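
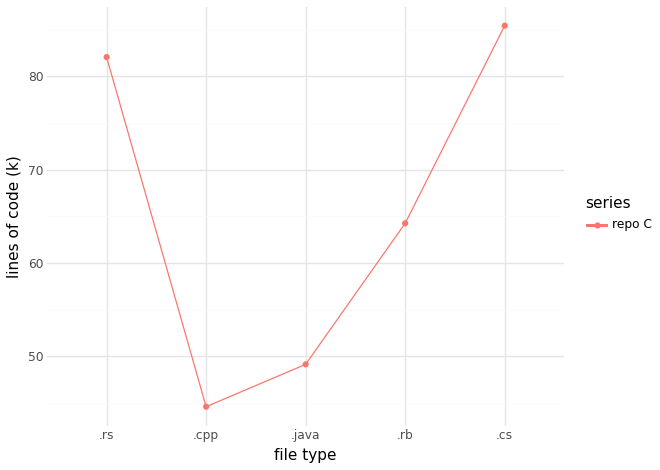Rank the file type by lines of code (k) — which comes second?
Top 3: .cs ≈ 85, .rs ≈ 80, .rb ≈ 65.

.rs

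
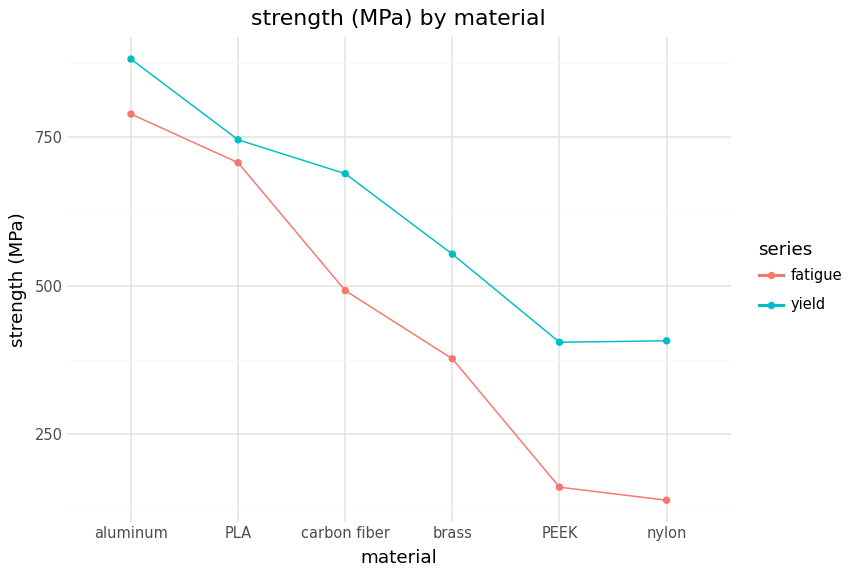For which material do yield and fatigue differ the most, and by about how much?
nylon, ≈ 300 MPa

nylon: yield ≈ 400, fatigue ≈ 100 → gap ≈ 300. Next-largest (PEEK) is only ≈ 200.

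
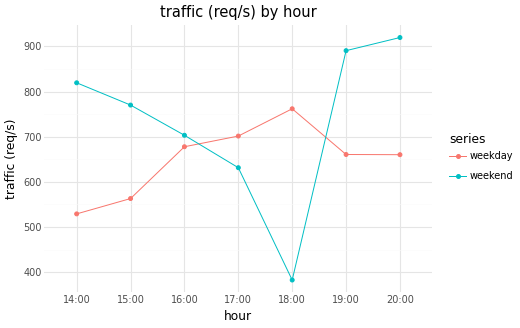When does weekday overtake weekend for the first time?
17:00

16:00: weekday ≈ 700 vs weekend ≈ 700 (not yet); 17:00: weekday ≈ 700 vs weekend ≈ 650 (first crossover).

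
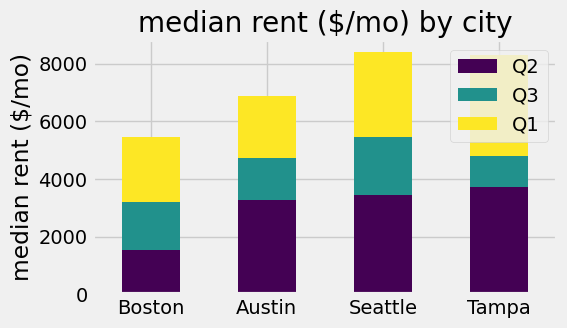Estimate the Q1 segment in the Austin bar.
Q1 top ≈ 7000, bottom ≈ 5000; segment ≈ 2000.

≈ 2000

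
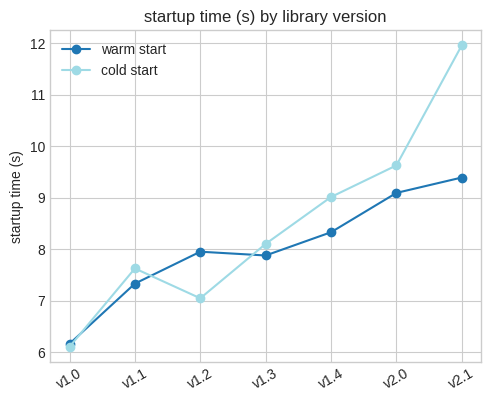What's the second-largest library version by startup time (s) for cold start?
Top 3 for cold start: v2.1 ≈ 12.0, v2.0 ≈ 9.5, v1.4 ≈ 9.0.

v2.0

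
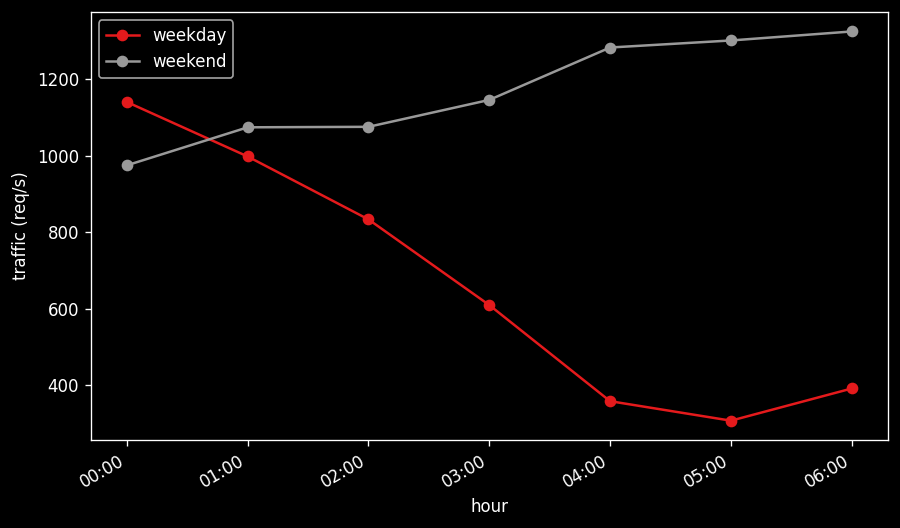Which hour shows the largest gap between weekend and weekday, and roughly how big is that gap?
05:00, ≈ 1000 req/s

05:00: weekend ≈ 1300, weekday ≈ 300 → gap ≈ 1000. Next-largest (06:00) is only ≈ 900.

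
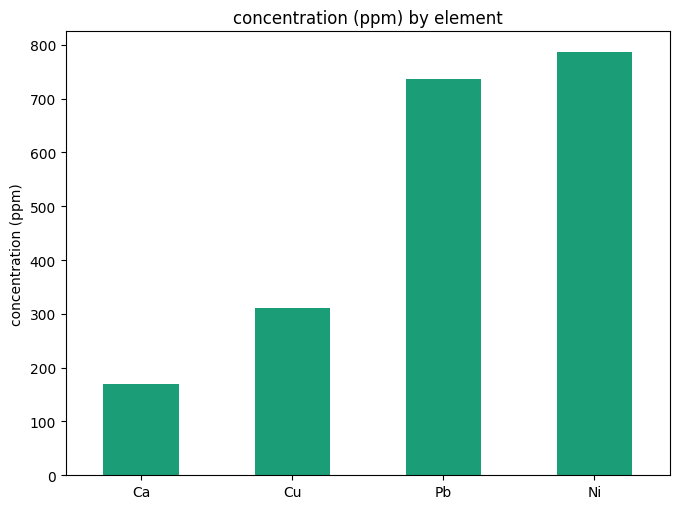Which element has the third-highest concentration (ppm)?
Cu

Top 4: Ni ≈ 800, Pb ≈ 700, Cu ≈ 300, Ca ≈ 200.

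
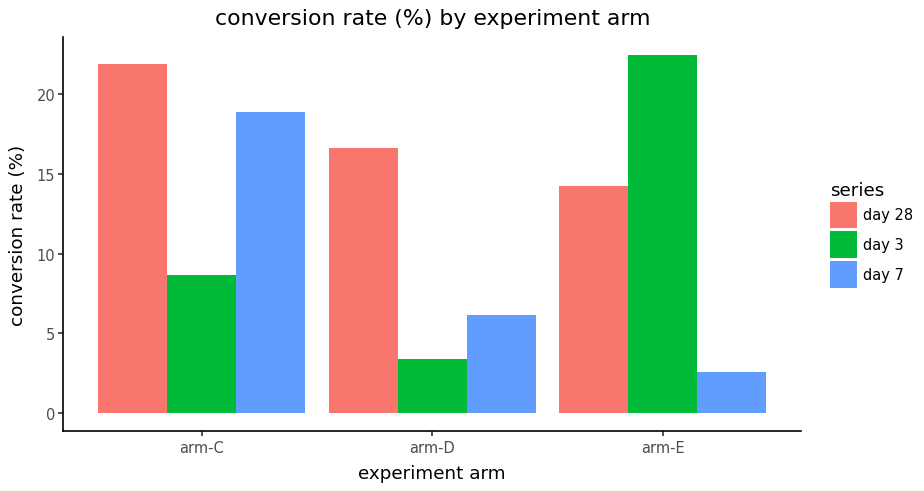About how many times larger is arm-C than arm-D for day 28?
arm-C ≈ 22, arm-D ≈ 16; 22/16 ≈ 1.38.

≈ 1.38×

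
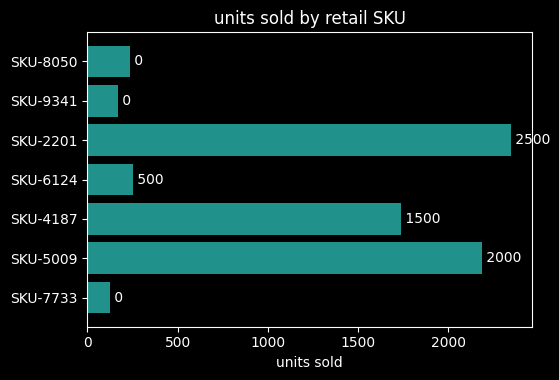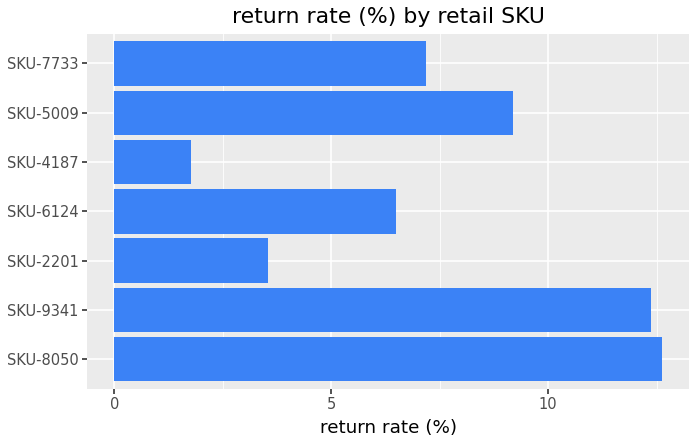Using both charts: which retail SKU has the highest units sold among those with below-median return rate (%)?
SKU-2201

Chart 2 median return rate (%) ≈ 8; below-median retail SKUs: SKU-2201, SKU-6124, SKU-4187. Among those, SKU-2201 has the highest units sold (≈ 2500).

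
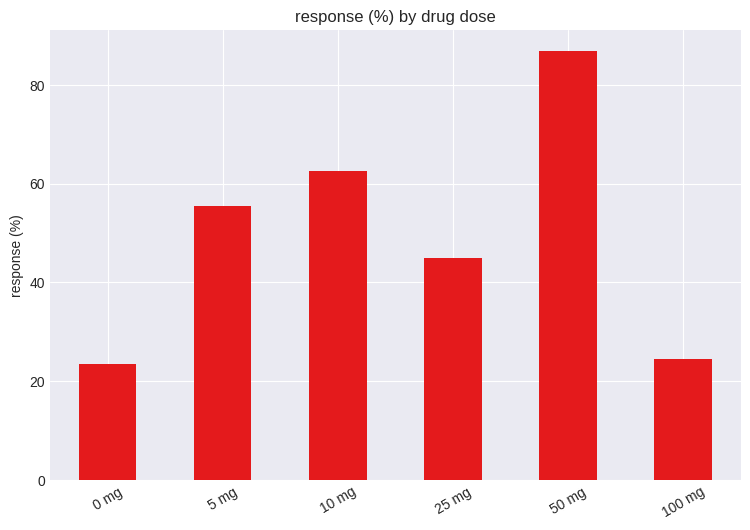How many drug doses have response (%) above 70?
1

Above 70: 50 mg.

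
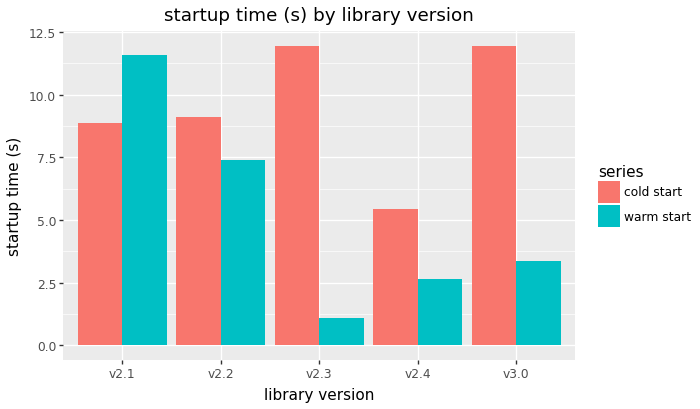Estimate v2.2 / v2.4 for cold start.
≈ 1.8×

v2.2 ≈ 9, v2.4 ≈ 5; 9/5 ≈ 1.8.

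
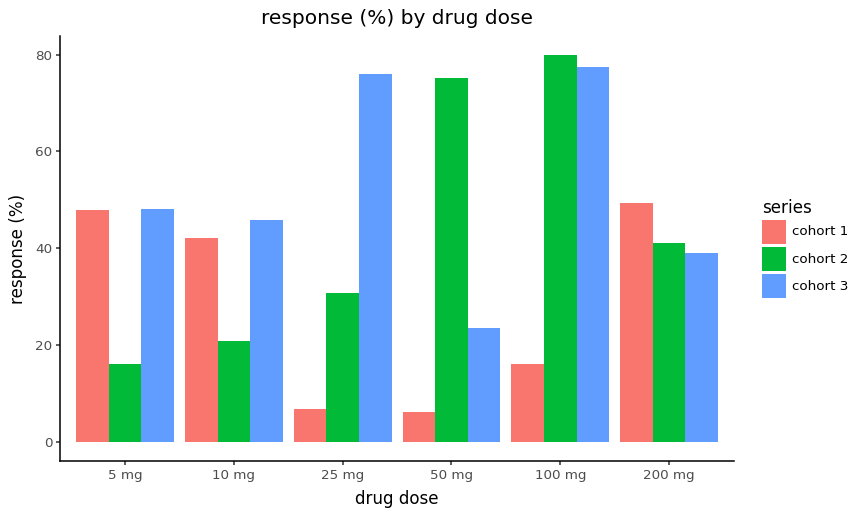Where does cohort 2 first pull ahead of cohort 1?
10 mg: cohort 2 ≈ 20 vs cohort 1 ≈ 40 (not yet); 25 mg: cohort 2 ≈ 30 vs cohort 1 ≈ 10 (first crossover).

25 mg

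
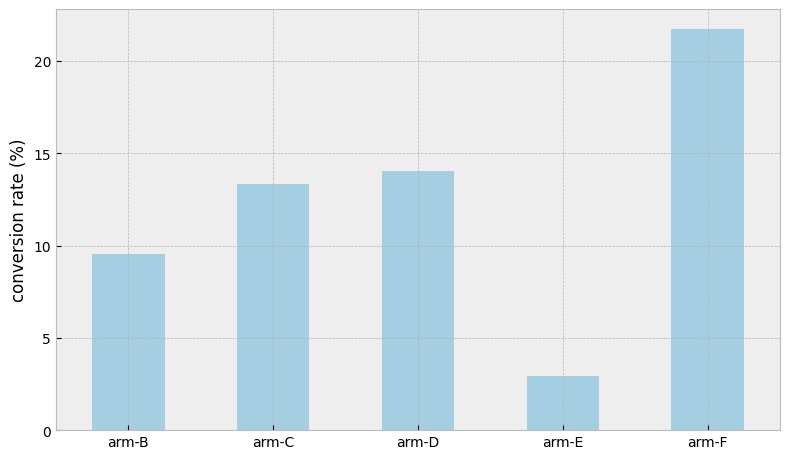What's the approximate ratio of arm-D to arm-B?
≈ 1.4×

arm-D ≈ 14, arm-B ≈ 10; 14/10 ≈ 1.4.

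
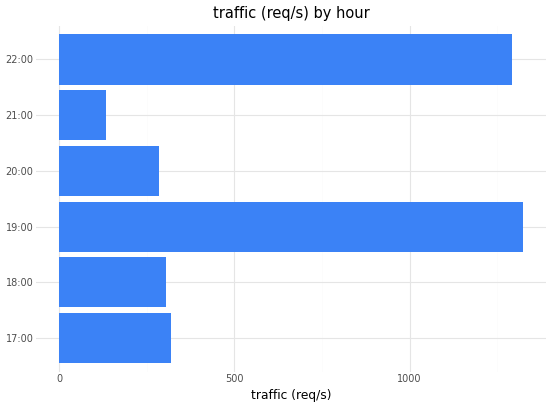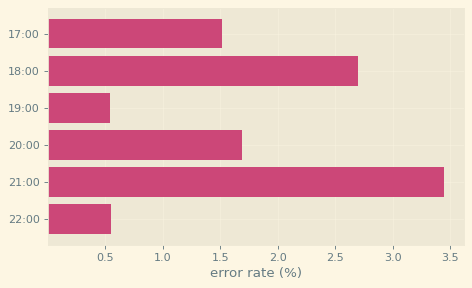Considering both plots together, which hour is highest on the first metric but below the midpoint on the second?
Chart 2 median error rate (%) ≈ 1.5; below-median hours: 17:00, 19:00, 22:00. Among those, 19:00 has the highest traffic (req/s) (≈ 1400).

19:00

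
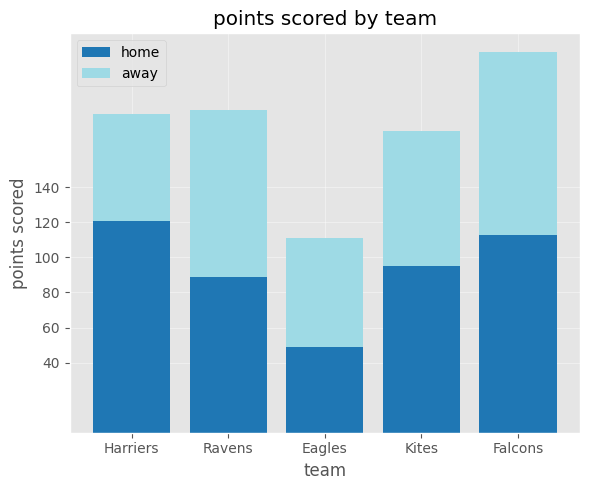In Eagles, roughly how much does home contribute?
≈ 40

home top ≈ 40, bottom ≈ 0; segment ≈ 40.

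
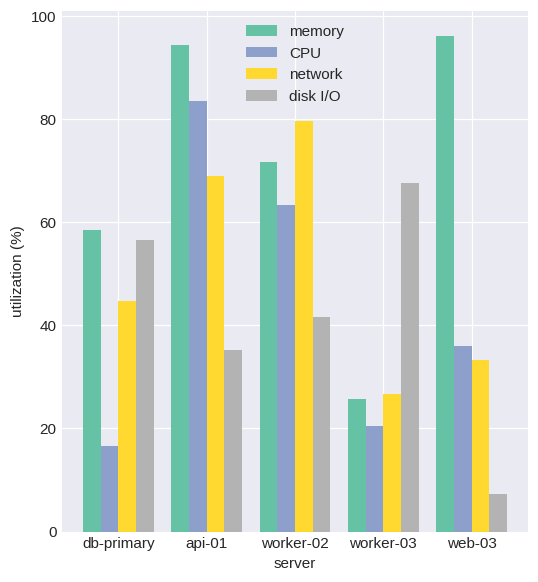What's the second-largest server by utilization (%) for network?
api-01

Top 3 for network: worker-02 ≈ 80, api-01 ≈ 70, db-primary ≈ 40.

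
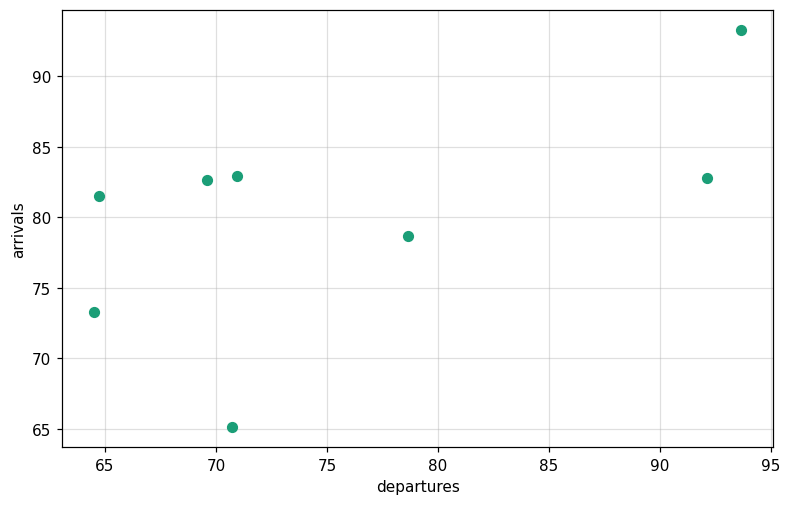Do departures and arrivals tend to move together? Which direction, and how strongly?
positive, moderate

Points are positively correlated; moderate (|r| ≈ 0.6).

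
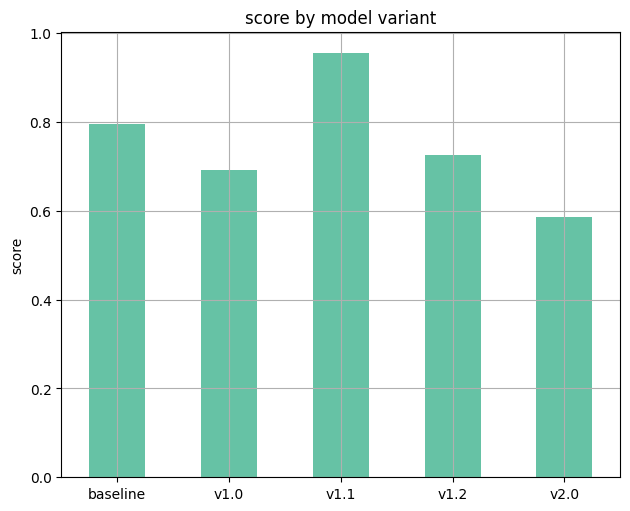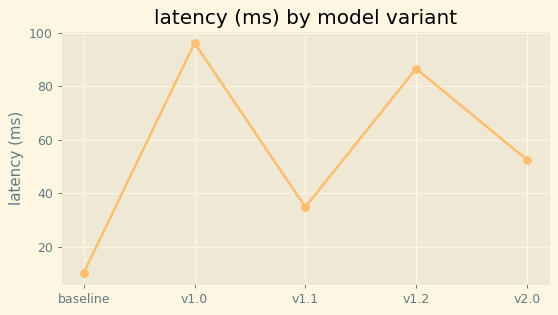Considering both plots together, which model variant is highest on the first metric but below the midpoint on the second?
v1.1

Chart 2 median latency (ms) ≈ 50; below-median model variants: baseline, v1.1. Among those, v1.1 has the highest score (≈ 1).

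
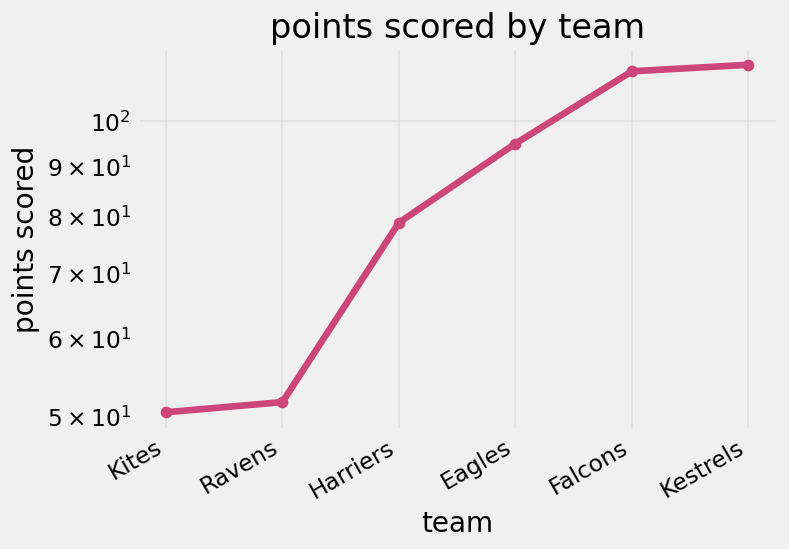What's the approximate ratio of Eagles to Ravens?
≈ 1.8×

Eagles ≈ 90, Ravens ≈ 50; 90/50 ≈ 1.8.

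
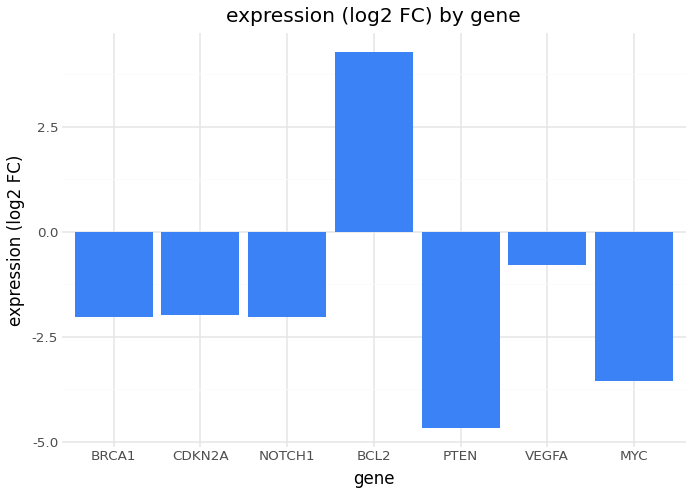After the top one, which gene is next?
Top 3: BCL2 ≈ 4, VEGFA ≈ -1, CDKN2A ≈ -2.

VEGFA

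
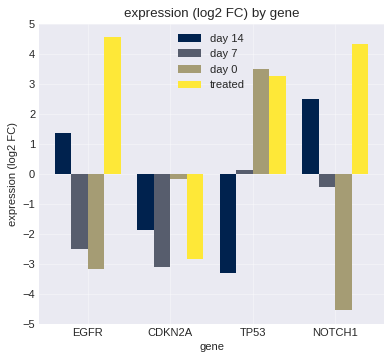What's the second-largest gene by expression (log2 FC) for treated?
Top 3 for treated: EGFR ≈ 5, NOTCH1 ≈ 4, TP53 ≈ 3.

NOTCH1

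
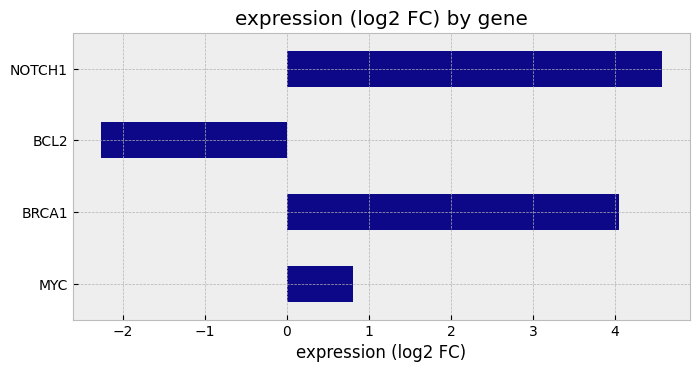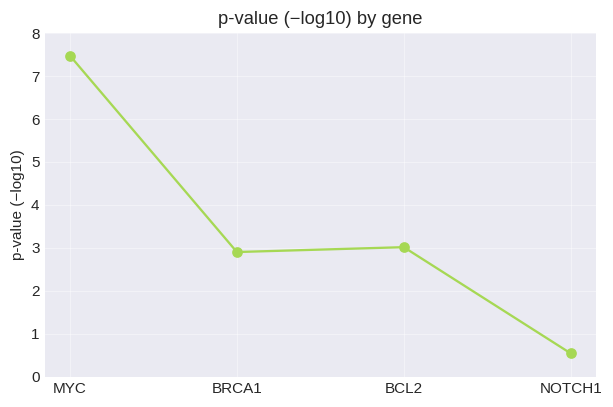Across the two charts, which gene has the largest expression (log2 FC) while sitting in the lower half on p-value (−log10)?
NOTCH1

Chart 2 median p-value (−log10) ≈ 3; below-median genes: BRCA1, NOTCH1. Among those, NOTCH1 has the highest expression (log2 FC) (≈ 4.5).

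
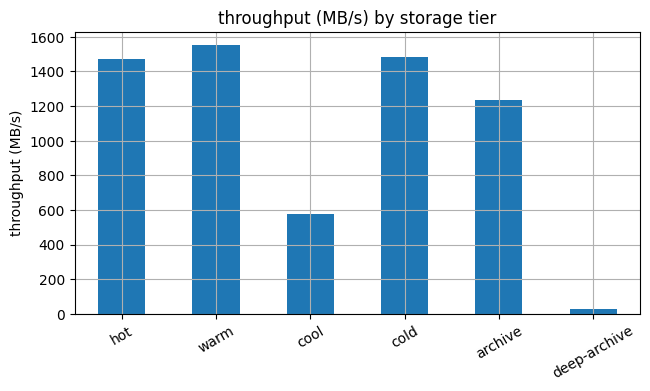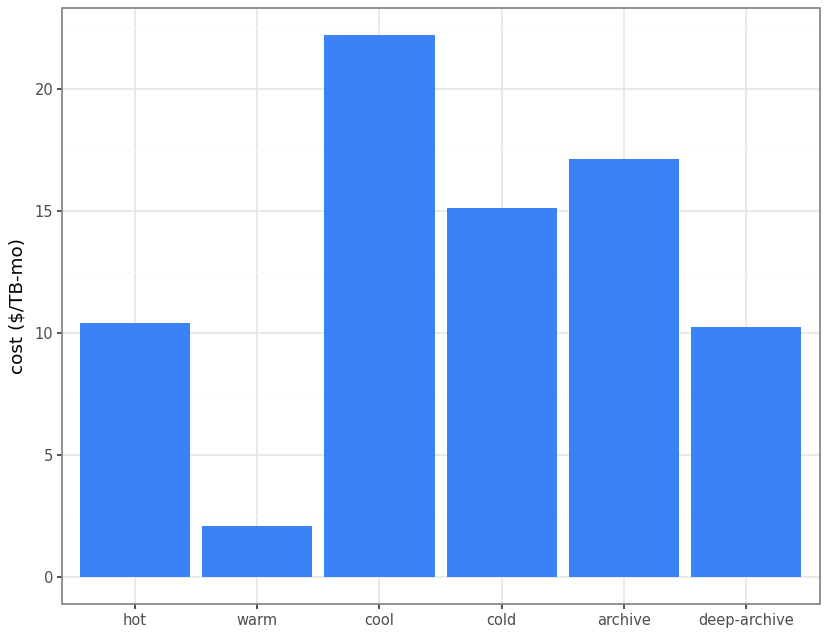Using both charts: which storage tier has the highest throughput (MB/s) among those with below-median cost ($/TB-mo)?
Chart 2 median cost ($/TB-mo) ≈ 15; below-median storage tiers: hot, warm, deep-archive. Among those, warm has the highest throughput (MB/s) (≈ 1600).

warm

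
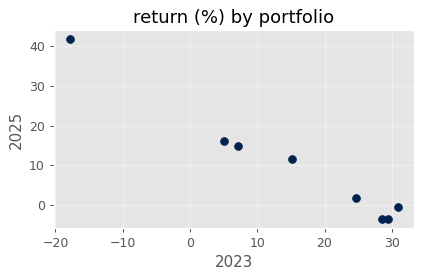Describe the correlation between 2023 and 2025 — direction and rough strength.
negative, strong

Points are negatively correlated; strong (|r| ≈ 1.0).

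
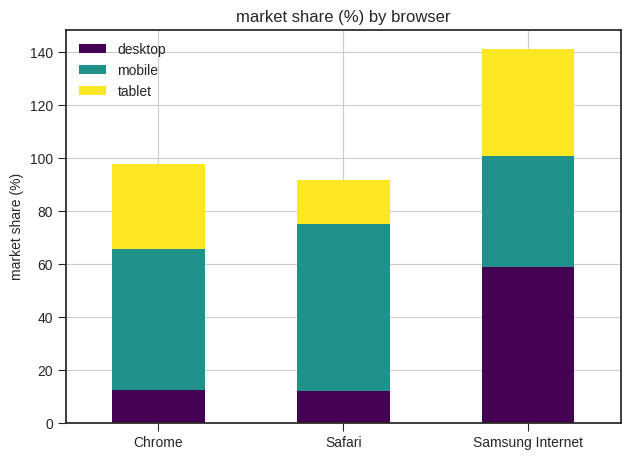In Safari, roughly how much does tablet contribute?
tablet top ≈ 100, bottom ≈ 80; segment ≈ 20.

≈ 20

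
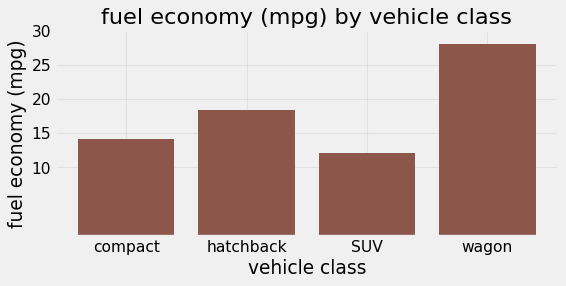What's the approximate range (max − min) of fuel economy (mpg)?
Max wagon ≈ 30, min SUV ≈ 10; range ≈ 20.

≈ 20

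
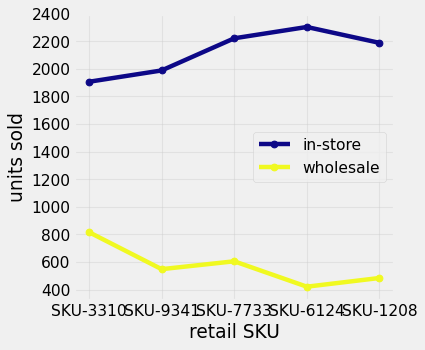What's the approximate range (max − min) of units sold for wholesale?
≈ 400

Max SKU-3310 ≈ 800, min SKU-6124 ≈ 400; range ≈ 400.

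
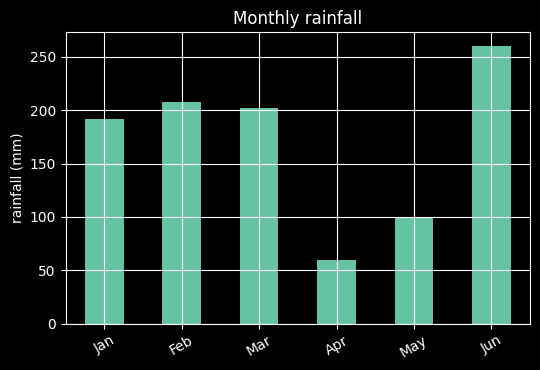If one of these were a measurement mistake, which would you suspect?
Apr

Apr ≈ 50; the rest sit between ≈ 100 and ≈ 250.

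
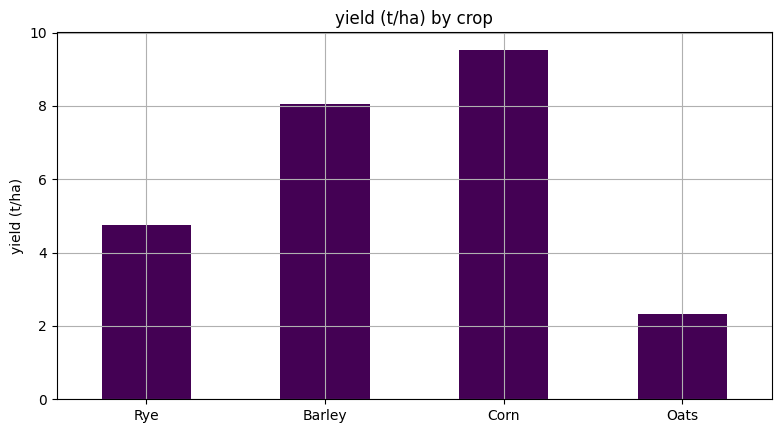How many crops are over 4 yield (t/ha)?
3

Above 4: Rye, Barley, Corn.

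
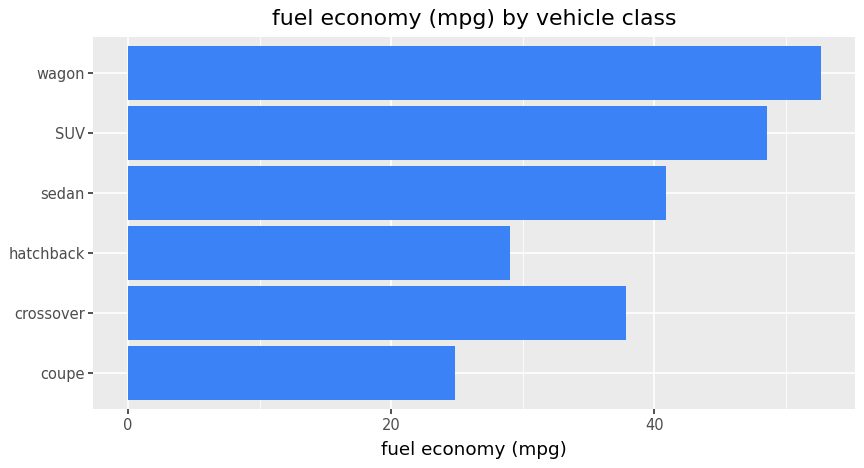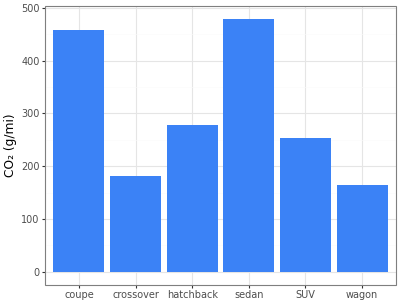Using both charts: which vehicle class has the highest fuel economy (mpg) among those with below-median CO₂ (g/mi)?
wagon

Chart 2 median CO₂ (g/mi) ≈ 250; below-median vehicle classes: crossover, SUV, wagon. Among those, wagon has the highest fuel economy (mpg) (≈ 55).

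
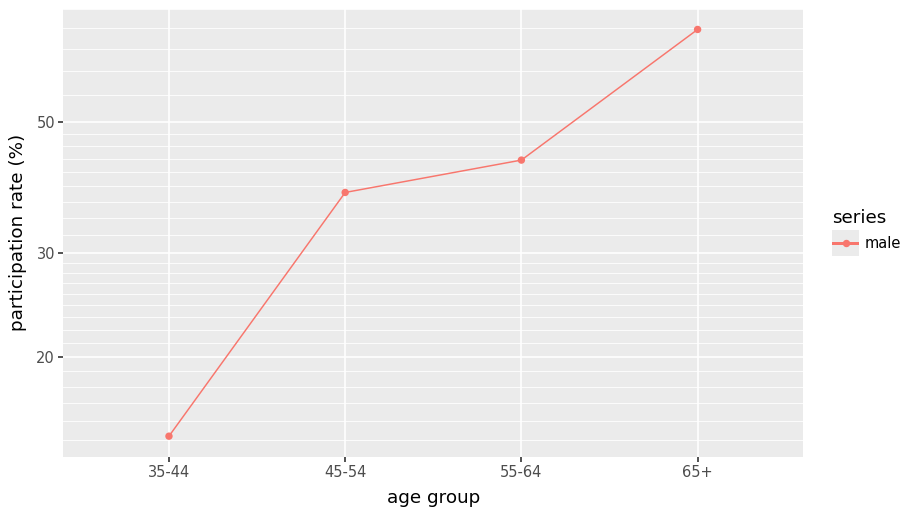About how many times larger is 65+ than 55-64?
65+ ≈ 70, 55-64 ≈ 45; 70/45 ≈ 1.56.

≈ 1.56×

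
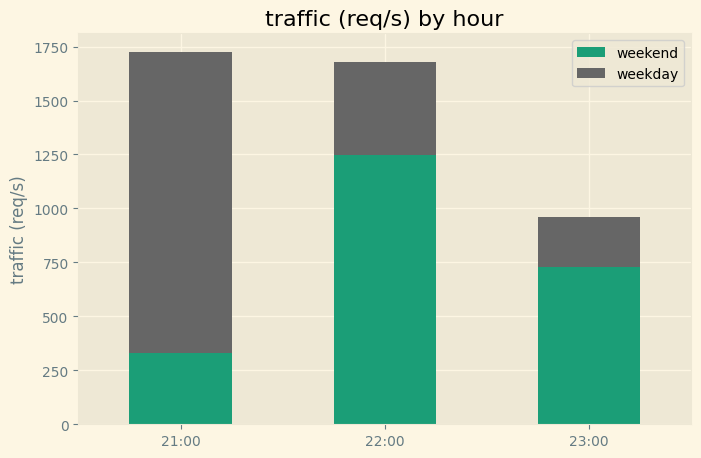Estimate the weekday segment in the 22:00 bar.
≈ 400

weekday top ≈ 1600, bottom ≈ 1200; segment ≈ 400.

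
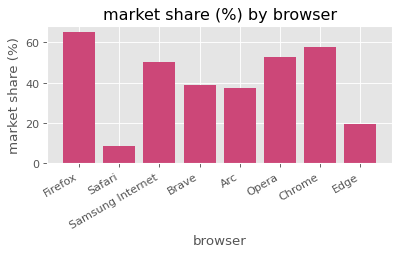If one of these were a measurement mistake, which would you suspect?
Safari ≈ 10; the rest sit between ≈ 20 and ≈ 60.

Safari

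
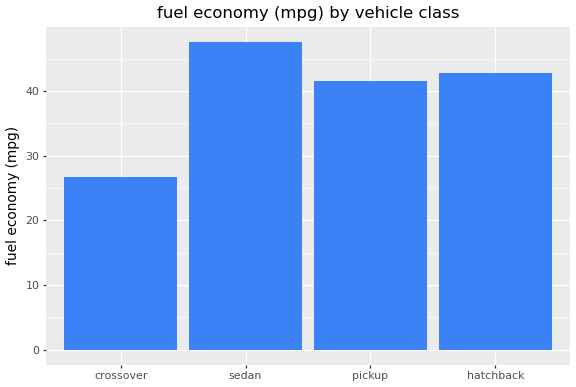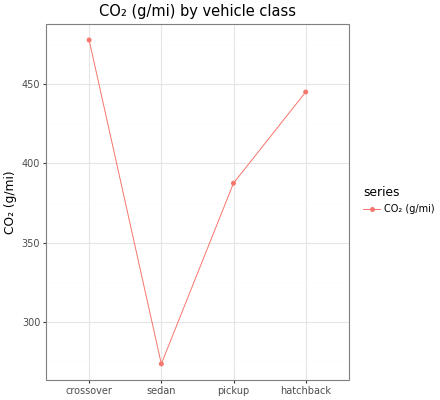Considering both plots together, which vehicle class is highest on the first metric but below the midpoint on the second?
sedan

Chart 2 median CO₂ (g/mi) ≈ 400; below-median vehicle classes: sedan, pickup. Among those, sedan has the highest fuel economy (mpg) (≈ 50).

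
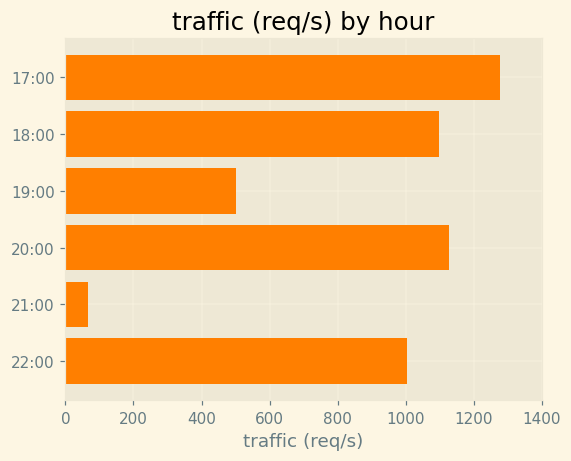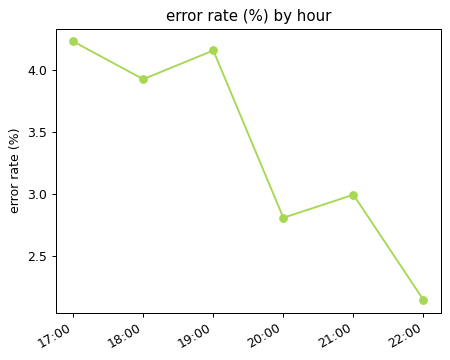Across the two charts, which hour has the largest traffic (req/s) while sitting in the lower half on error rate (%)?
20:00

Chart 2 median error rate (%) ≈ 3.5; below-median hours: 20:00, 21:00, 22:00. Among those, 20:00 has the highest traffic (req/s) (≈ 1200).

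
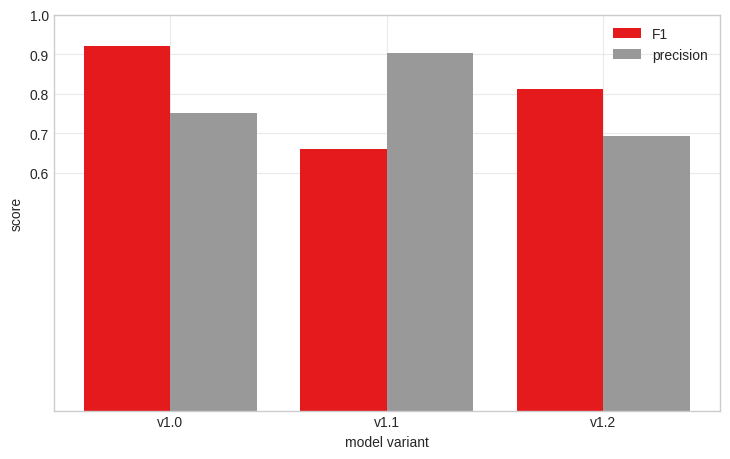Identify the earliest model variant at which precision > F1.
v1.1

v1.0: precision ≈ 0.8 vs F1 ≈ 0.9 (not yet); v1.1: precision ≈ 0.9 vs F1 ≈ 0.7 (first crossover).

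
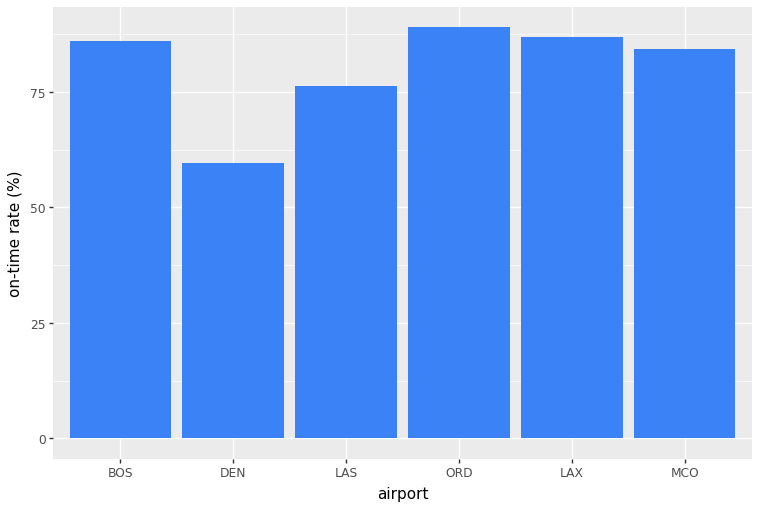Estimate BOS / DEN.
≈ 1.5×

BOS ≈ 90, DEN ≈ 60; 90/60 ≈ 1.5.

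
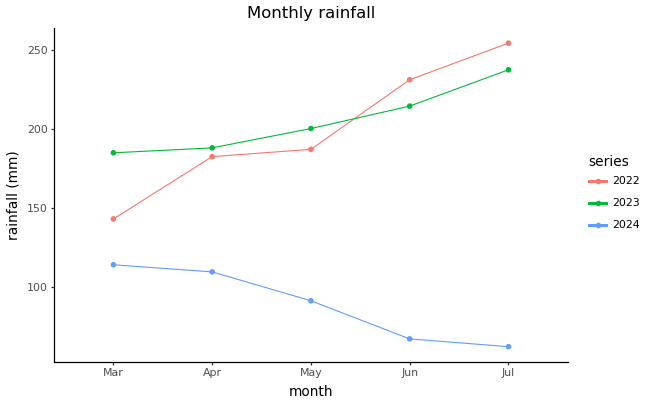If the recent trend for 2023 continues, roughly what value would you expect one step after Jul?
Last three: 200, 220, 240 → slope ≈ 20/step → next ≈ 260.

≈ 260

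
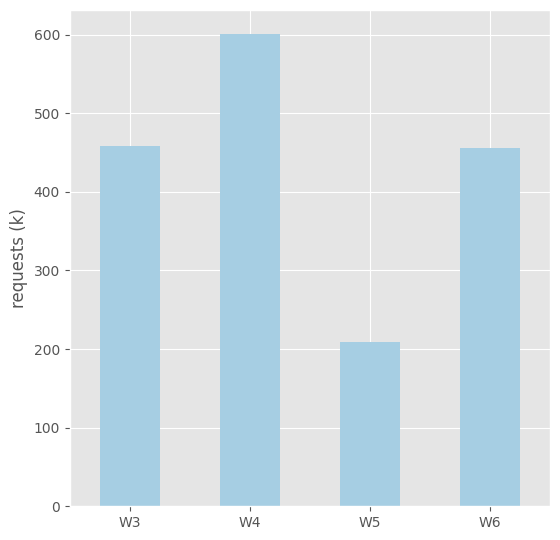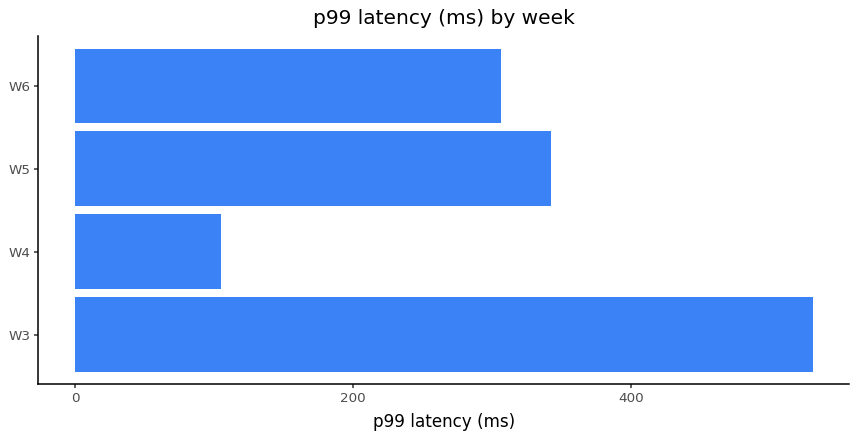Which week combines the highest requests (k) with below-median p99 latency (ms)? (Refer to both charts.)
W4

Chart 2 median p99 latency (ms) ≈ 300; below-median weeks: W4, W6. Among those, W4 has the highest requests (k) (≈ 600).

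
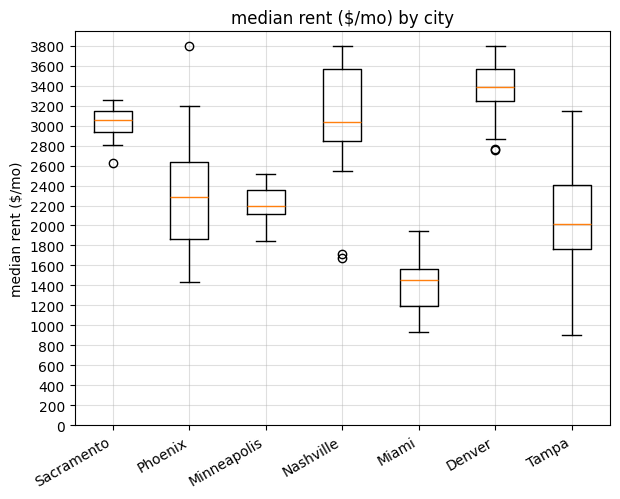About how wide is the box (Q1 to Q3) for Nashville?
≈ 800

Q3 ≈ 3600, Q1 ≈ 2800; IQR ≈ 800.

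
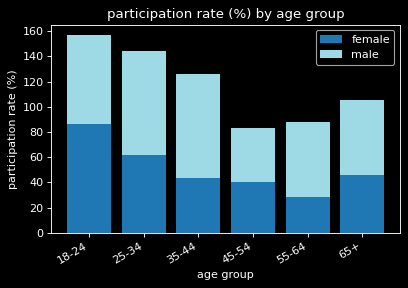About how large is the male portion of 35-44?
male top ≈ 120, bottom ≈ 40; segment ≈ 80.

≈ 80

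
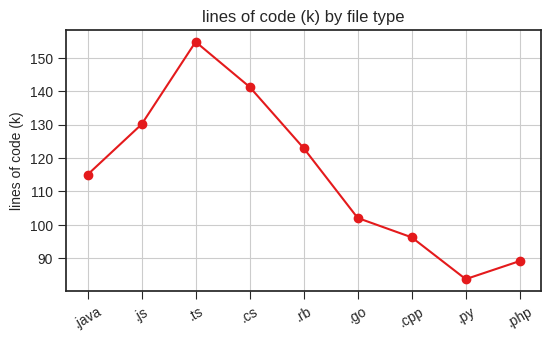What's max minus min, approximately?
Max .ts ≈ 150, min .py ≈ 80; range ≈ 70.

≈ 70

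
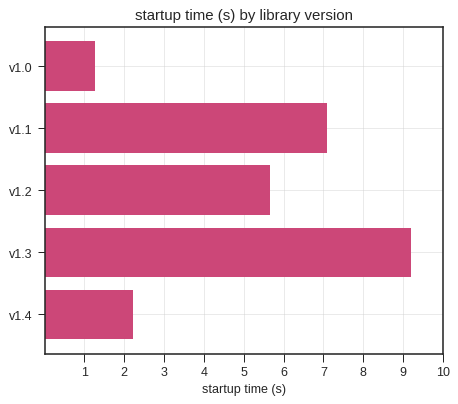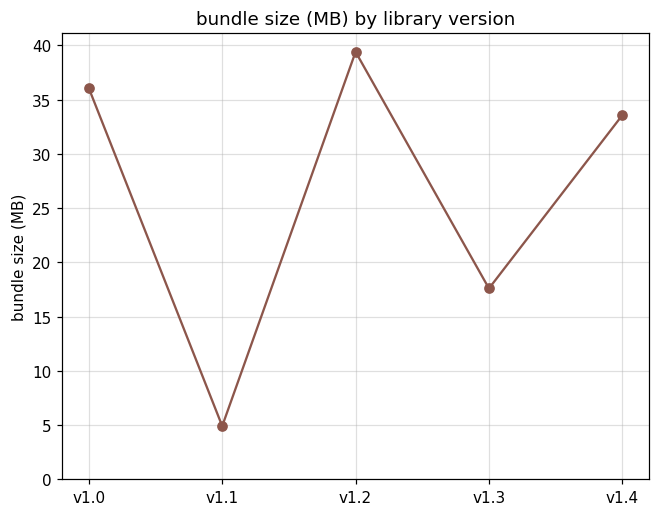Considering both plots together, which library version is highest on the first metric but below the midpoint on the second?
v1.3

Chart 2 median bundle size (MB) ≈ 35; below-median library versions: v1.1, v1.3. Among those, v1.3 has the highest startup time (s) (≈ 9).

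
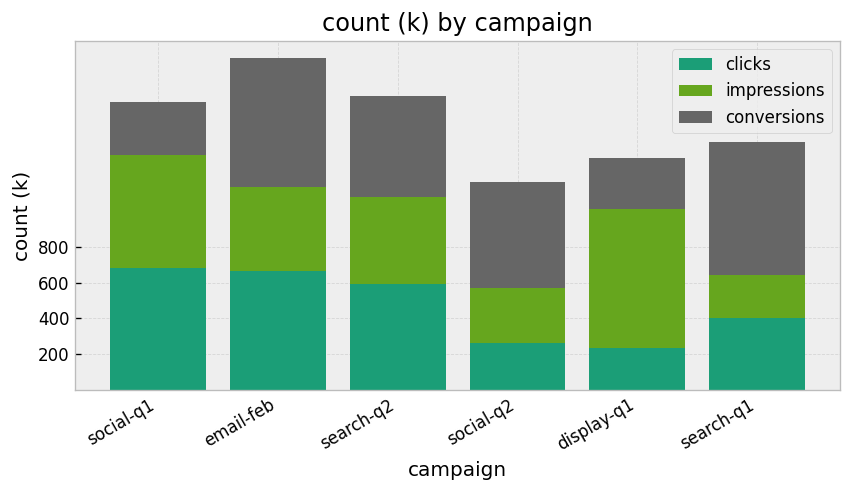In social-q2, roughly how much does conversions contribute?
≈ 600

conversions top ≈ 1200, bottom ≈ 600; segment ≈ 600.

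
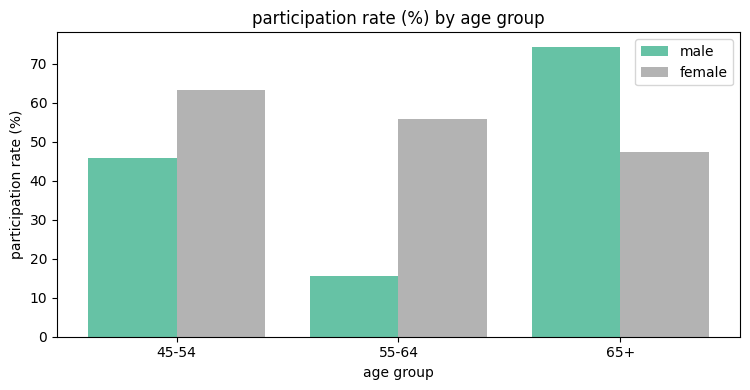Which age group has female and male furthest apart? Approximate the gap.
55-64: female ≈ 60, male ≈ 20 → gap ≈ 40. Next-largest (65+) is only ≈ 20.

55-64, ≈ 40 %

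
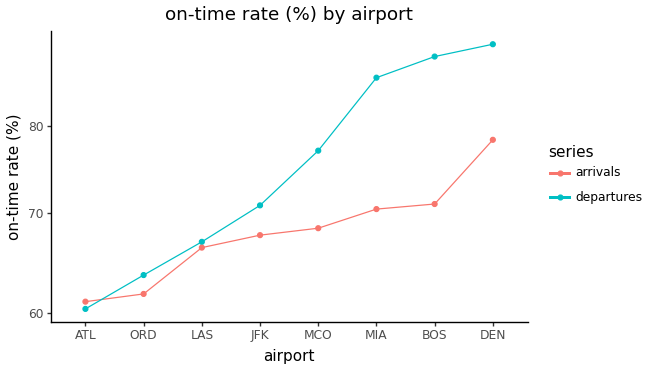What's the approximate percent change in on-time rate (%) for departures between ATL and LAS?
≈ +8.3%

ATL ≈ 60, LAS ≈ 65; (65 − 60) / 60 ≈ +8.3%.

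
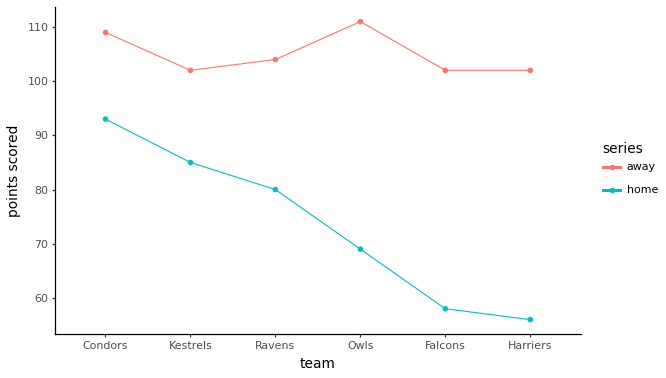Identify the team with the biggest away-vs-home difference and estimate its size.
Harriers: away ≈ 100, home ≈ 55 → gap ≈ 45. Next-largest (Falcons) is only ≈ 40.

Harriers, ≈ 45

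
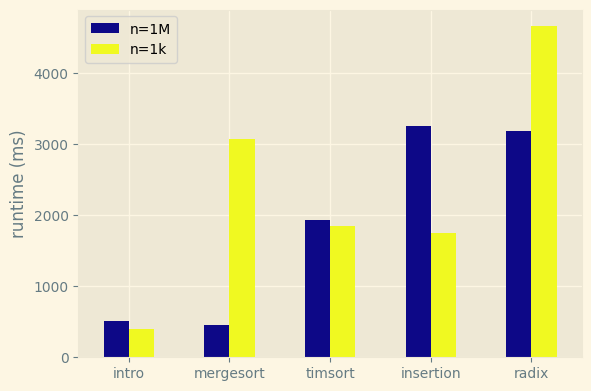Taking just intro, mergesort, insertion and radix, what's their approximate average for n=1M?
(500 + 500 + 3500 + 3000) / 4 ≈ 1875.

≈ 1875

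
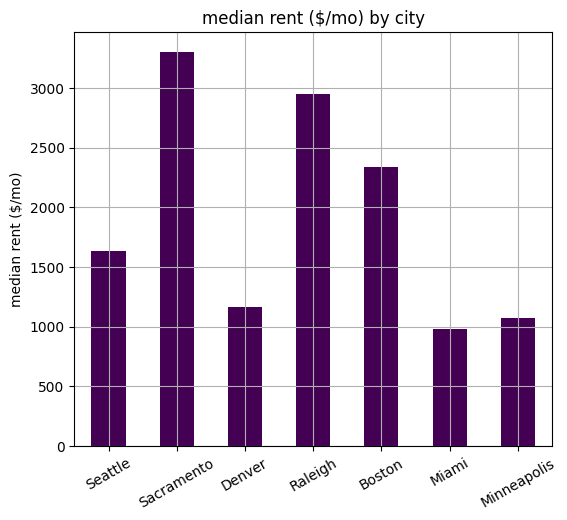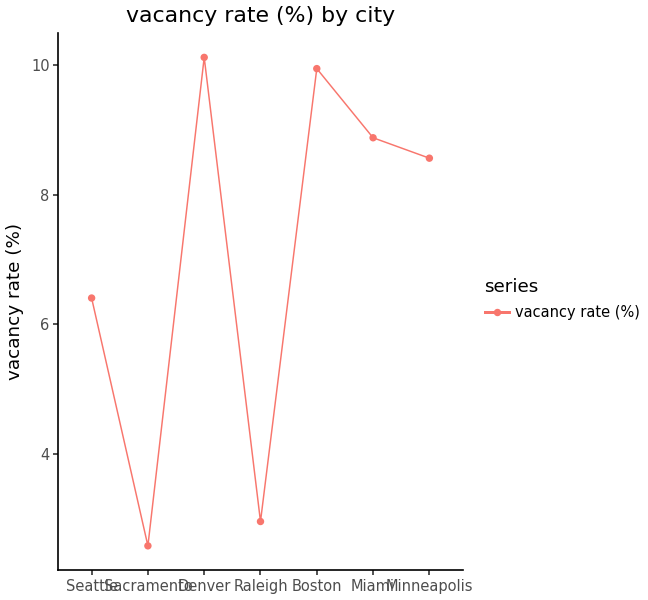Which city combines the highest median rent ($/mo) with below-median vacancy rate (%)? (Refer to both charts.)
Sacramento

Chart 2 median vacancy rate (%) ≈ 9; below-median cities: Seattle, Sacramento, Raleigh. Among those, Sacramento has the highest median rent ($/mo) (≈ 3500).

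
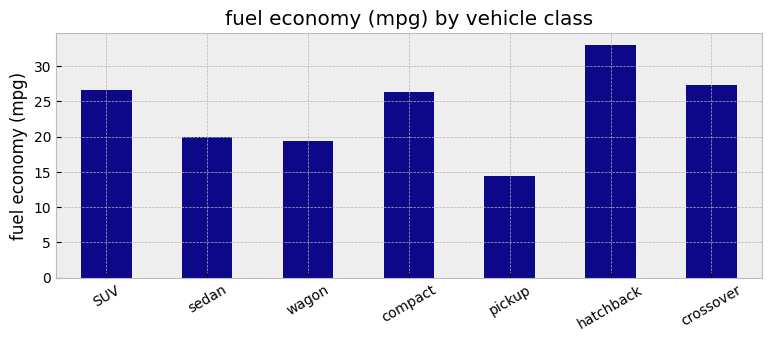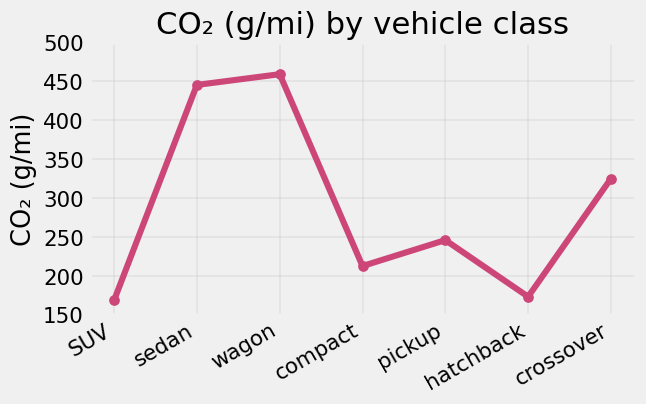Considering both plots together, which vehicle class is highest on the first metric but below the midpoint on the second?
Chart 2 median CO₂ (g/mi) ≈ 250; below-median vehicle classes: SUV, compact, hatchback. Among those, hatchback has the highest fuel economy (mpg) (≈ 35).

hatchback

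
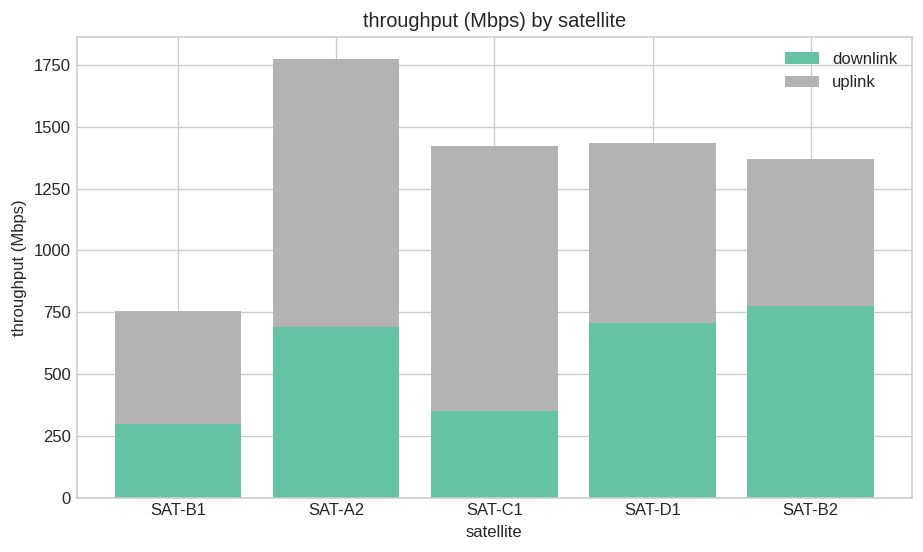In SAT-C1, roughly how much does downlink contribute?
≈ 400

downlink top ≈ 400, bottom ≈ 0; segment ≈ 400.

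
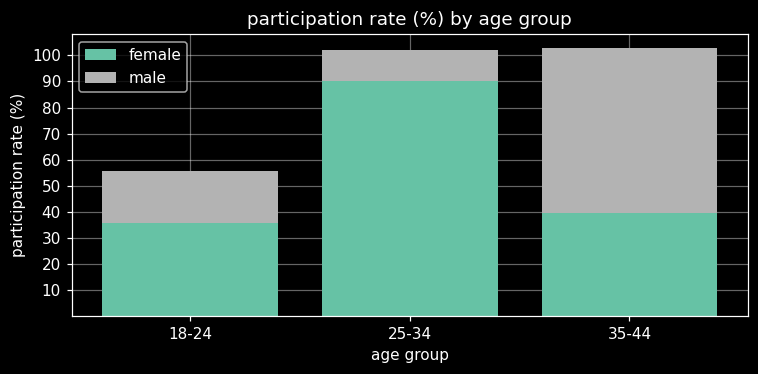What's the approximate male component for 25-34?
male top ≈ 100, bottom ≈ 90; segment ≈ 10.

≈ 10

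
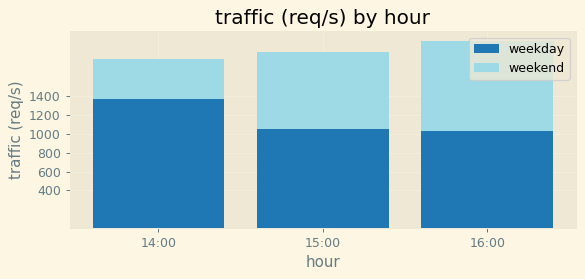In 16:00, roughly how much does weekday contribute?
weekday top ≈ 1000, bottom ≈ 0; segment ≈ 1000.

≈ 1000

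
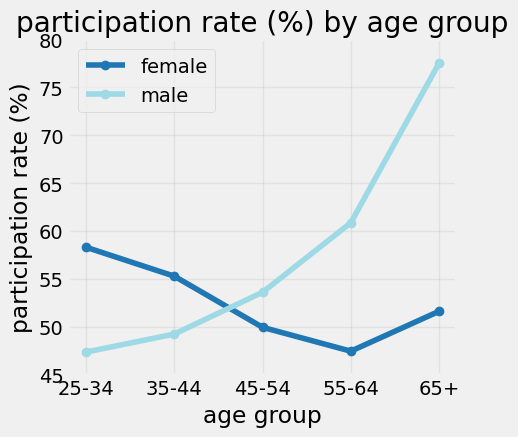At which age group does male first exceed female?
45-54

35-44: male ≈ 50 vs female ≈ 55 (not yet); 45-54: male ≈ 55 vs female ≈ 50 (first crossover).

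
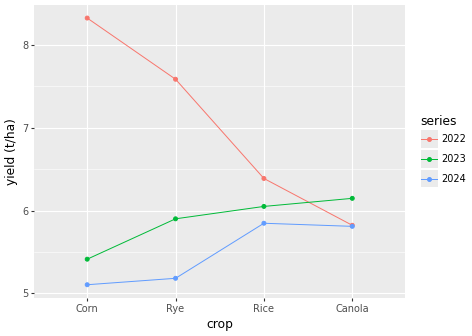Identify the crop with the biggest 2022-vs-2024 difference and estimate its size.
Corn: 2022 ≈ 8.5, 2024 ≈ 5.0 → gap ≈ 3.5. Next-largest (Rye) is only ≈ 2.5.

Corn, ≈ 3.5 t/ha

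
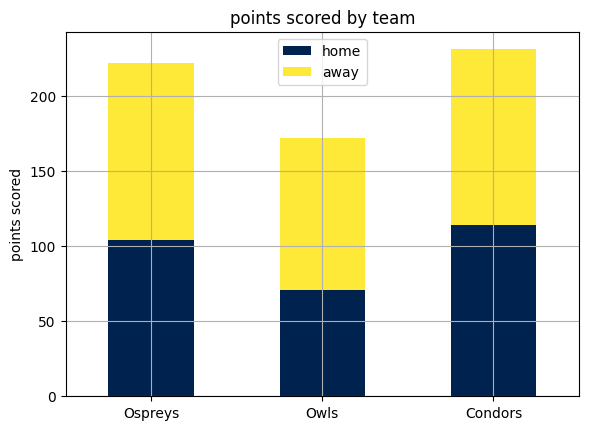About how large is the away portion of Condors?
≈ 120

away top ≈ 240, bottom ≈ 120; segment ≈ 120.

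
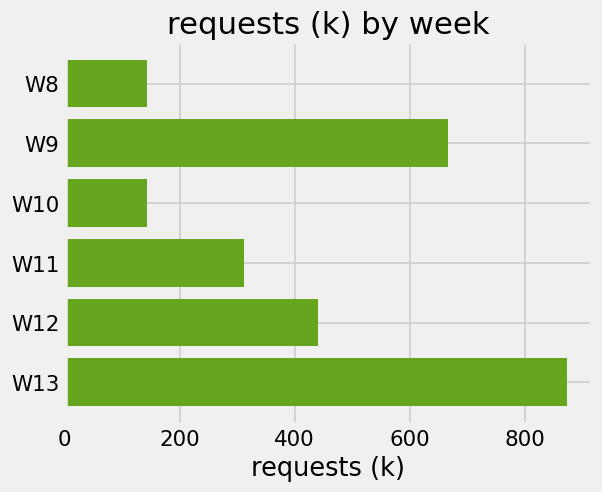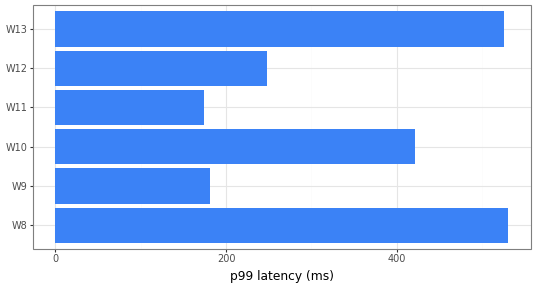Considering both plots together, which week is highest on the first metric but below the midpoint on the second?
Chart 2 median p99 latency (ms) ≈ 350; below-median weeks: W9, W11, W12. Among those, W9 has the highest requests (k) (≈ 700).

W9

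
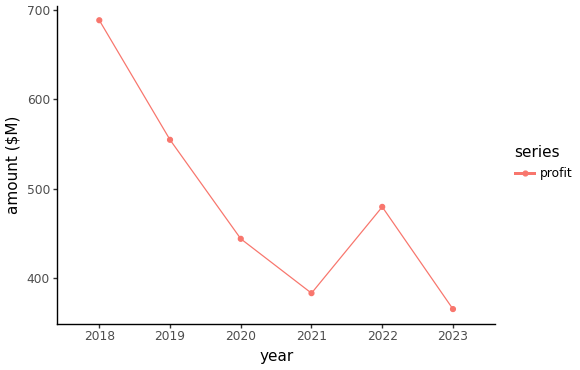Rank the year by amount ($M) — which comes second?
2019

Top 3: 2018 ≈ 700, 2019 ≈ 550, 2022 ≈ 500.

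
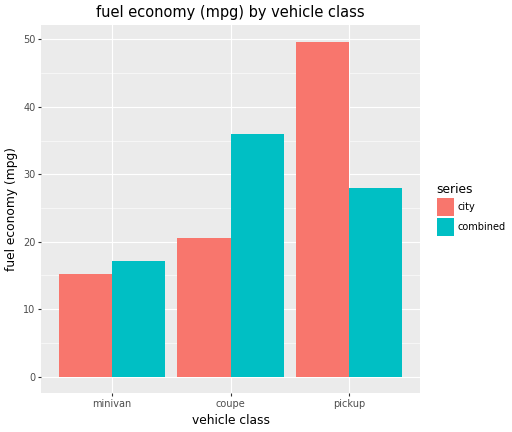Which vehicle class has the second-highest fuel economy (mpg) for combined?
Top 3 for combined: coupe ≈ 35, pickup ≈ 30, minivan ≈ 15.

pickup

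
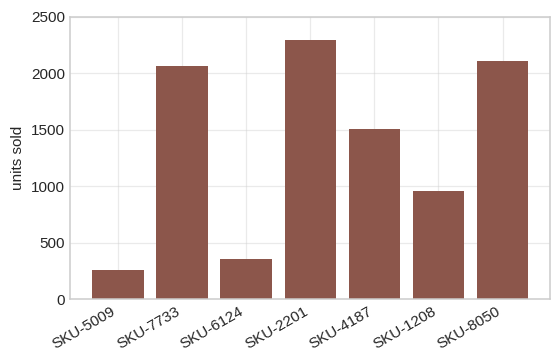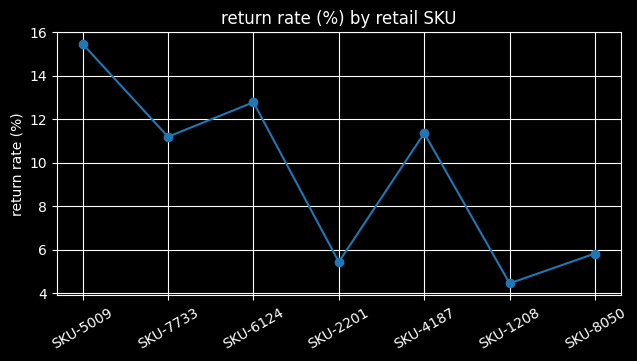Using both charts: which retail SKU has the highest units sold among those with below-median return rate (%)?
SKU-2201

Chart 2 median return rate (%) ≈ 12; below-median retail SKUs: SKU-2201, SKU-1208, SKU-8050. Among those, SKU-2201 has the highest units sold (≈ 2500).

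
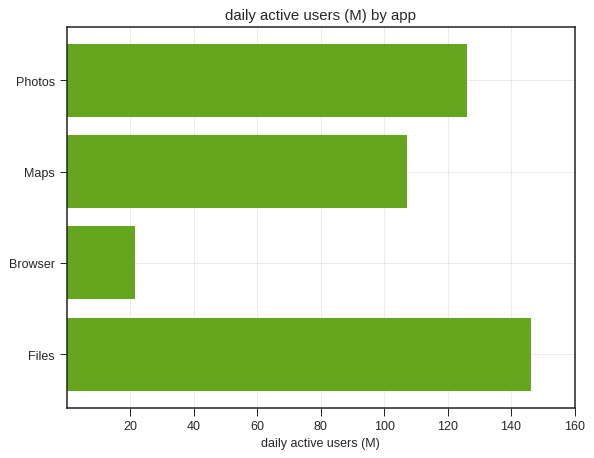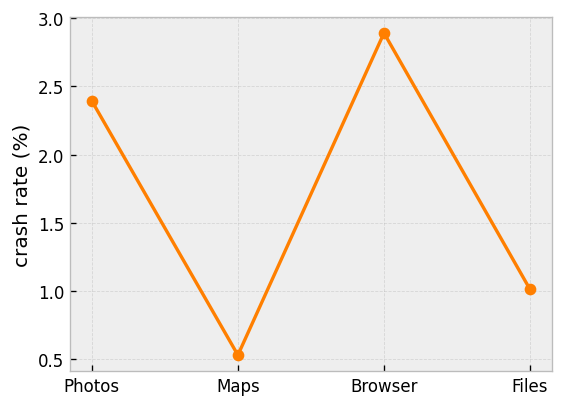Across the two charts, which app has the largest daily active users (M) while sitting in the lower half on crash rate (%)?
Chart 2 median crash rate (%) ≈ 1.5; below-median apps: Maps, Files. Among those, Files has the highest daily active users (M) (≈ 140).

Files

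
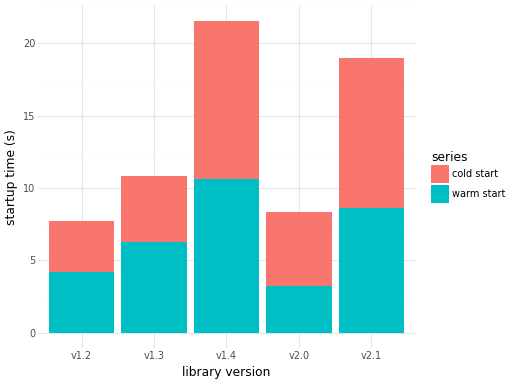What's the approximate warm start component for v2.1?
warm start top ≈ 8, bottom ≈ 0; segment ≈ 8.

≈ 8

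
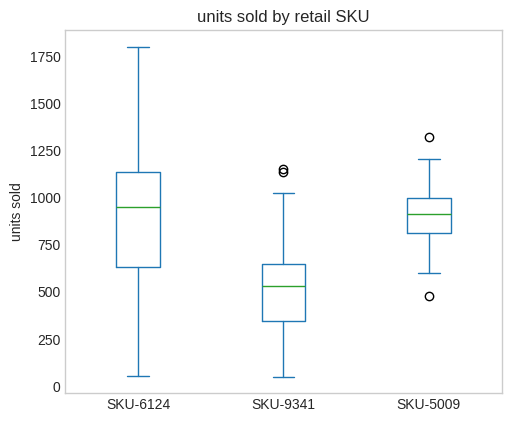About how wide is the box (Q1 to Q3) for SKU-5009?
≈ 200

Q3 ≈ 1000, Q1 ≈ 800; IQR ≈ 200.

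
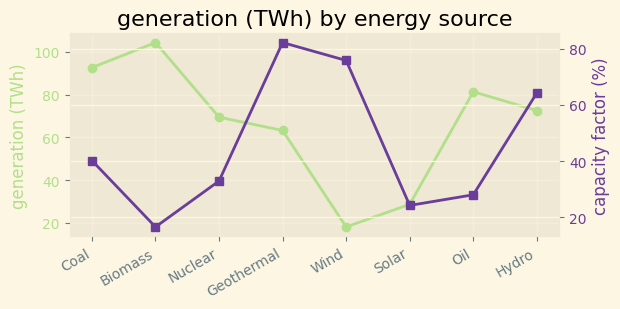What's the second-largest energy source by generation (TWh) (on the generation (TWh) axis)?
Coal

Top 3 (on the generation (TWh) axis): Biomass ≈ 100, Coal ≈ 90, Oil ≈ 80.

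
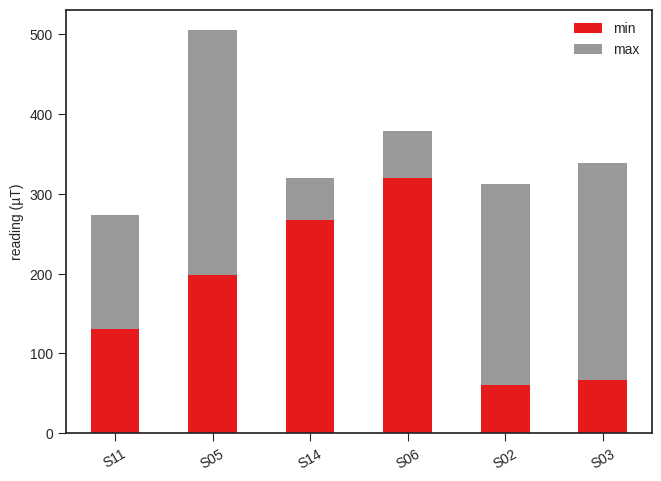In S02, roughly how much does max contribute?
max top ≈ 300, bottom ≈ 50; segment ≈ 250.

≈ 250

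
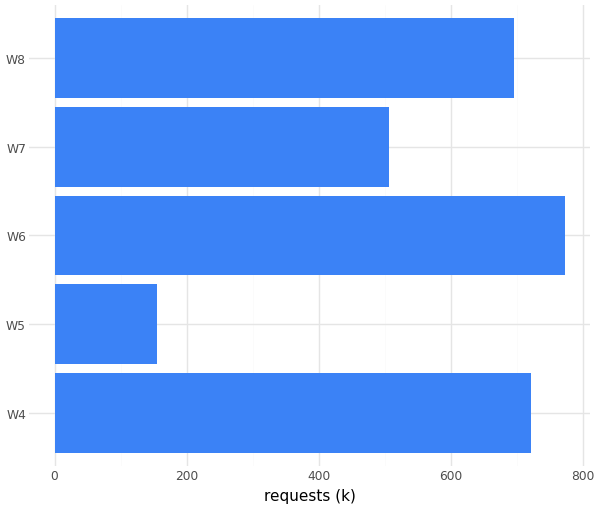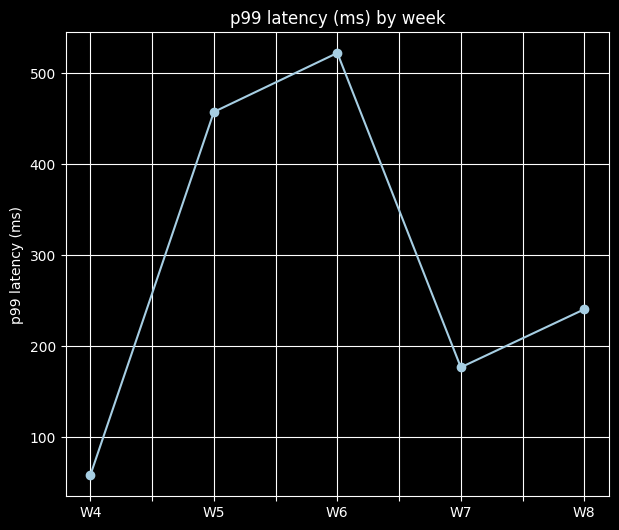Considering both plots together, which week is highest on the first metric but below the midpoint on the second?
Chart 2 median p99 latency (ms) ≈ 250; below-median weeks: W4, W7. Among those, W4 has the highest requests (k) (≈ 700).

W4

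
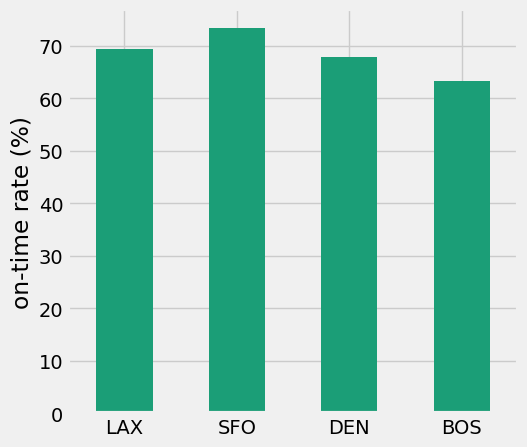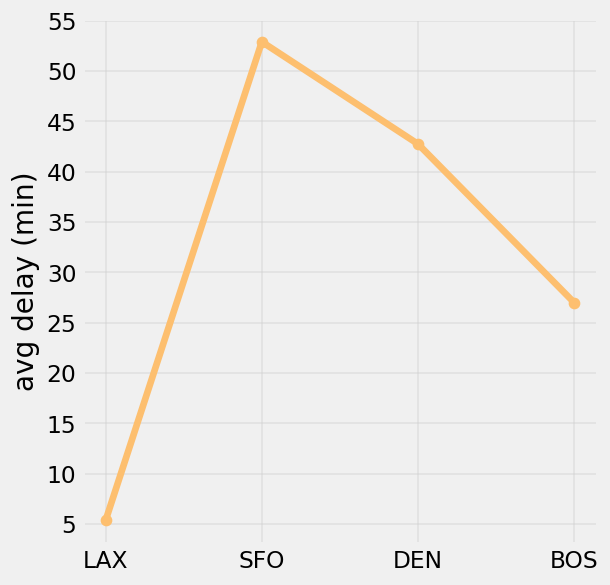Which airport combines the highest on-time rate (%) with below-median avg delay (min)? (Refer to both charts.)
Chart 2 median avg delay (min) ≈ 35; below-median airports: LAX, BOS. Among those, LAX has the highest on-time rate (%) (≈ 70).

LAX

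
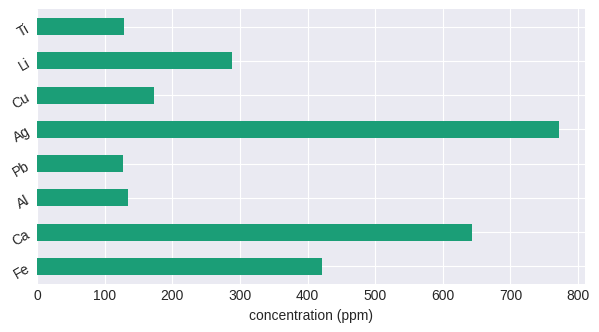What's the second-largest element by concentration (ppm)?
Top 3: Ag ≈ 800, Ca ≈ 600, Fe ≈ 400.

Ca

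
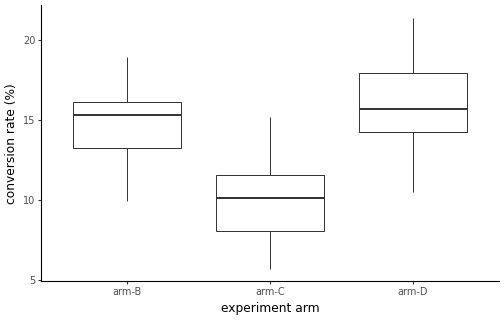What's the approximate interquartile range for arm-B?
≈ 2.5

Q3 ≈ 16.0, Q1 ≈ 13.5; IQR ≈ 2.5.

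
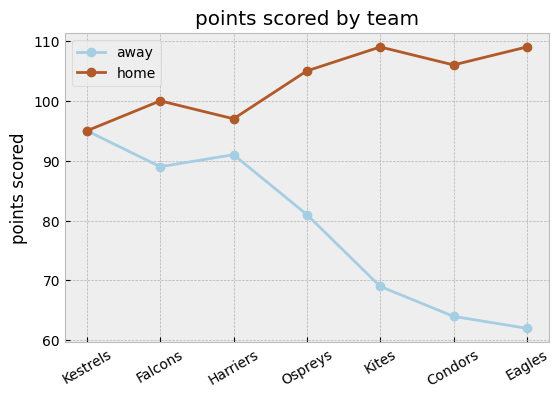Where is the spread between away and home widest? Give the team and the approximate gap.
Eagles, ≈ 50

Eagles: away ≈ 60, home ≈ 110 → gap ≈ 50. Next-largest (Condors) is only ≈ 40.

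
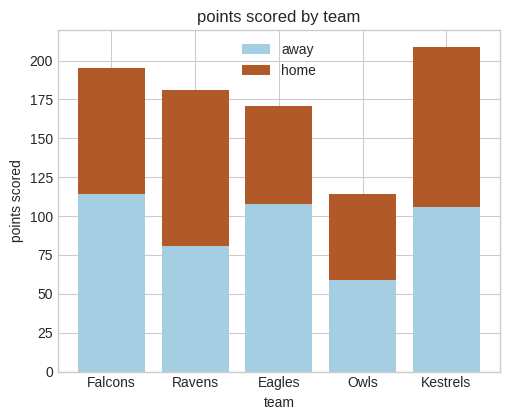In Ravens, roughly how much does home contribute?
≈ 100

home top ≈ 180, bottom ≈ 80; segment ≈ 100.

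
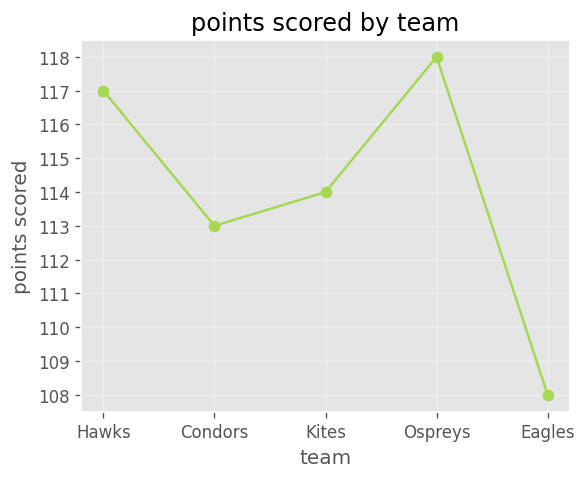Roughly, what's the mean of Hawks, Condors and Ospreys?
(117 + 113 + 118) / 3 ≈ 116.

≈ 116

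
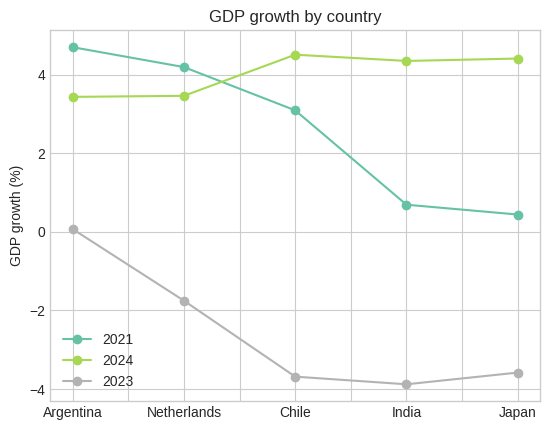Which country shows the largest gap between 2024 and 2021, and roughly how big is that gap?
Japan: 2024 ≈ 4, 2021 ≈ 0 → gap ≈ 4. Next-largest (India) is only ≈ 3.

Japan, ≈ 4 %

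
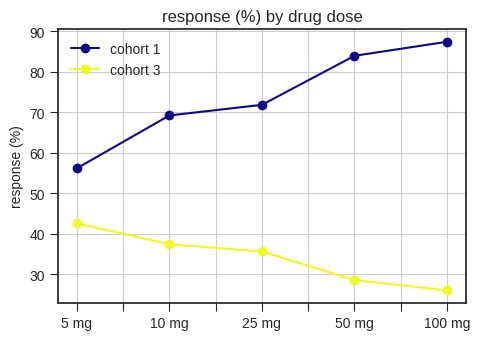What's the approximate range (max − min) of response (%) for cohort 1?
Max 100 mg ≈ 90, min 5 mg ≈ 60; range ≈ 30.

≈ 30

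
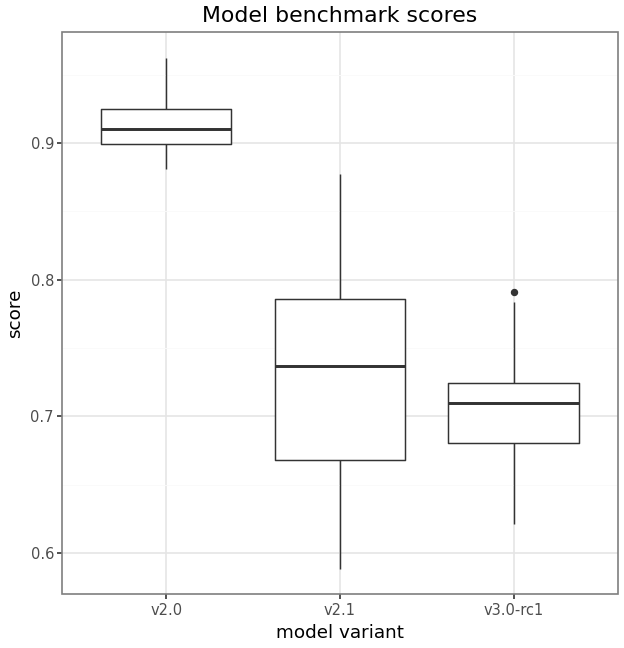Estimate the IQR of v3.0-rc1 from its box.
Q3 ≈ 0.72, Q1 ≈ 0.68; IQR ≈ 0.04.

≈ 0.04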